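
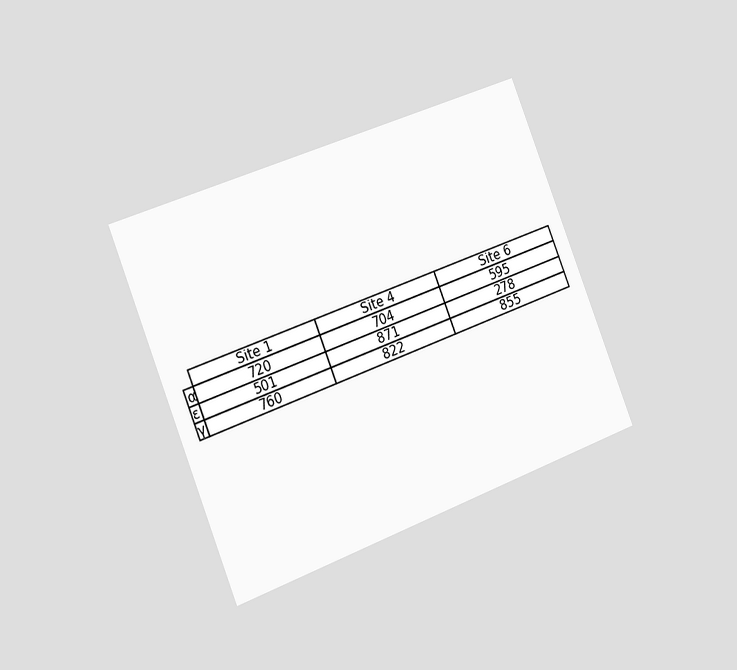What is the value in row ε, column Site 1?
The chart is tilted about 22° counter-clockwise and viewed slightly from the left. The (ε, Site 1) cell reads 501.

501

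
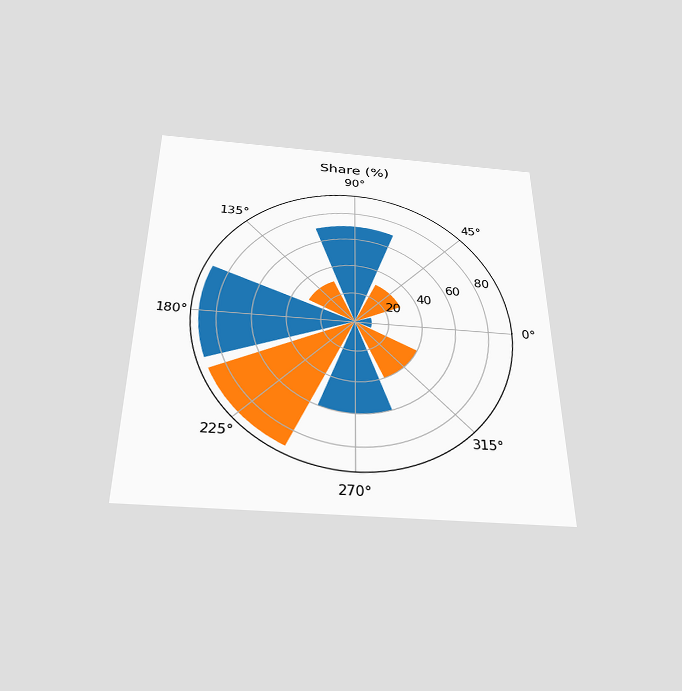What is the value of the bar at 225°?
90%

The chart is viewed slightly from below. The bar at 225° reaches 90% on the radial axis.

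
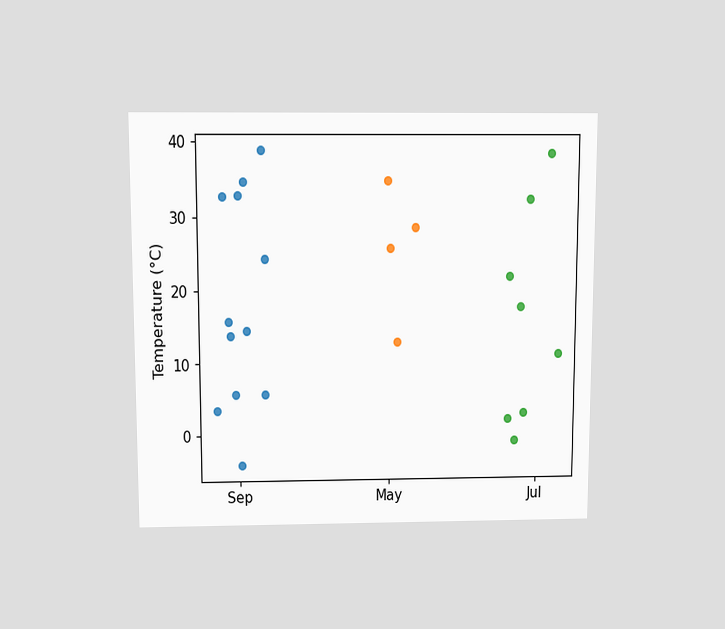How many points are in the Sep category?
12

The chart is viewed slightly from above. Counting the markers in the Sep column gives 12.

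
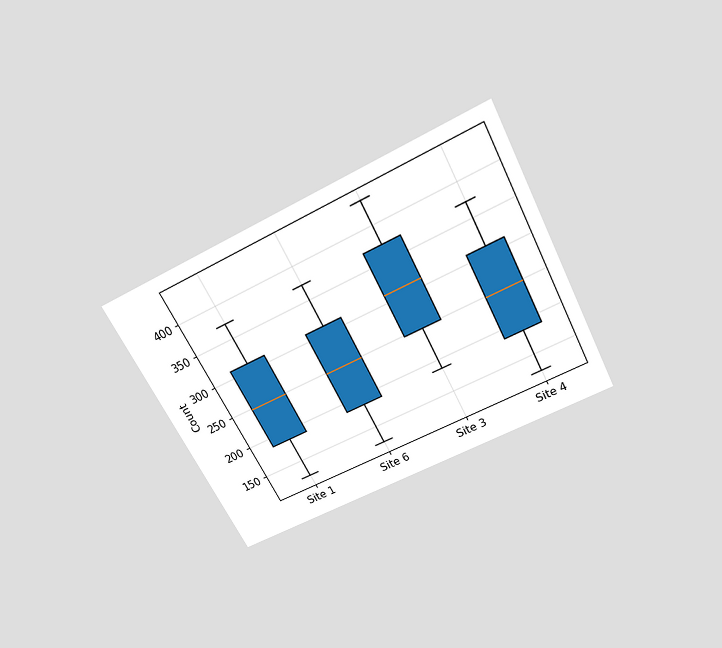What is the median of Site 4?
248

The chart is tilted about 28° counter-clockwise and viewed slightly from above. The median line in the Site 4 box sits at 248.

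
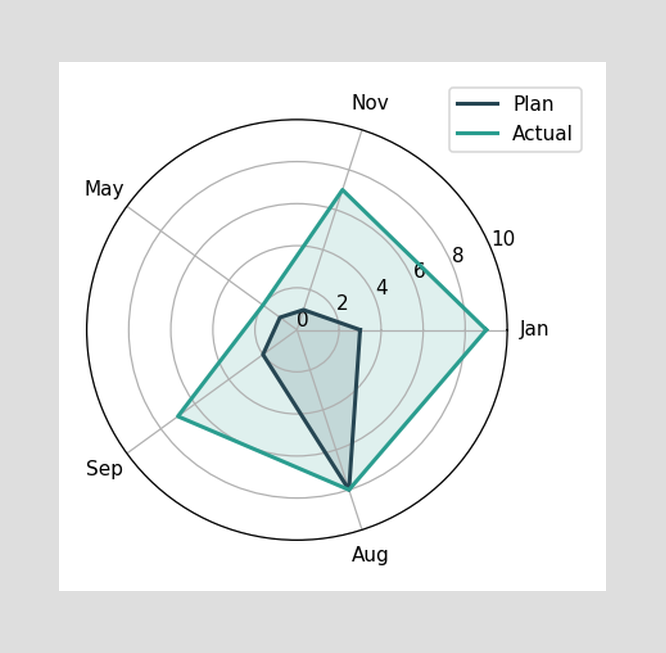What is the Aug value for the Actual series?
8

On the Aug axis, Actual reaches 8.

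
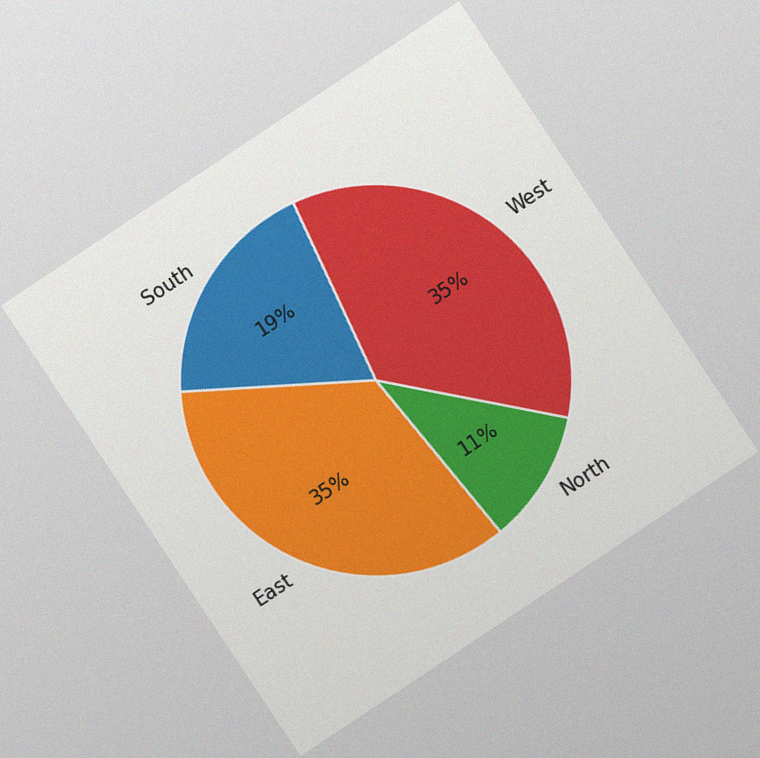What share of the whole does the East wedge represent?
The chart is tilted about 34° counter-clockwise, with some photo noise. The East slice takes up 35% of the pie.

35%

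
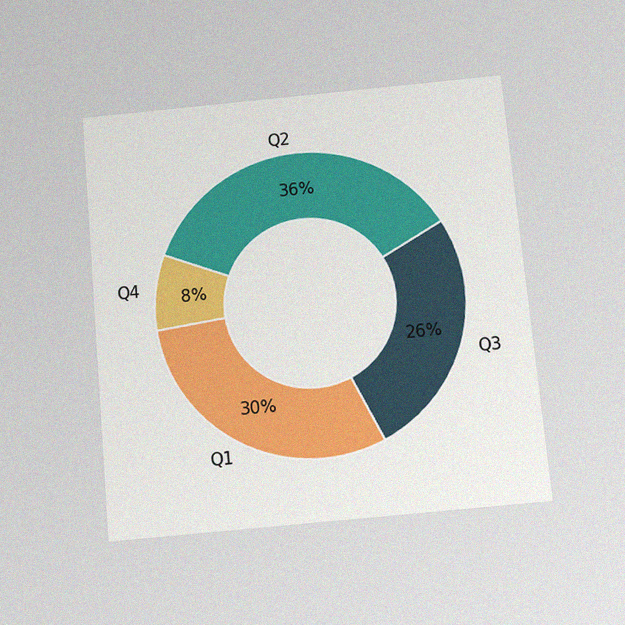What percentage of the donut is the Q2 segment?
The chart is tilted about 5° counter-clockwise and viewed slightly from below, with some photo noise. The Q2 segment takes up 36% of the ring.

36%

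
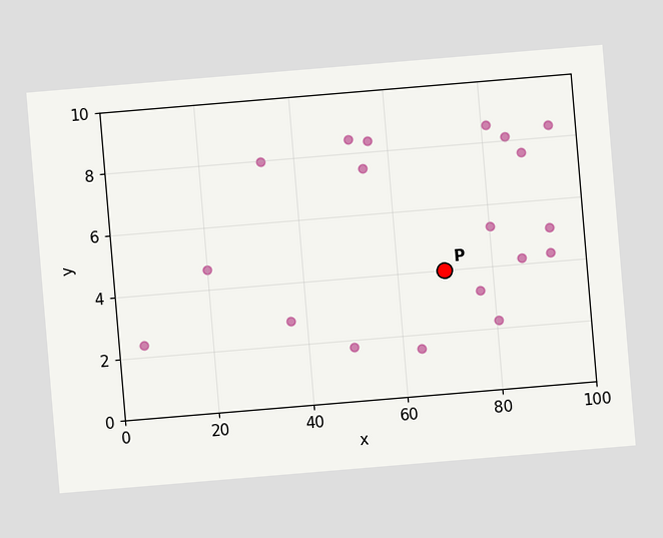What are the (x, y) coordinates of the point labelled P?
The chart is tilted about 5° counter-clockwise. Following the gridlines from P to each axis, P sits at (70, 4).

(70, 4)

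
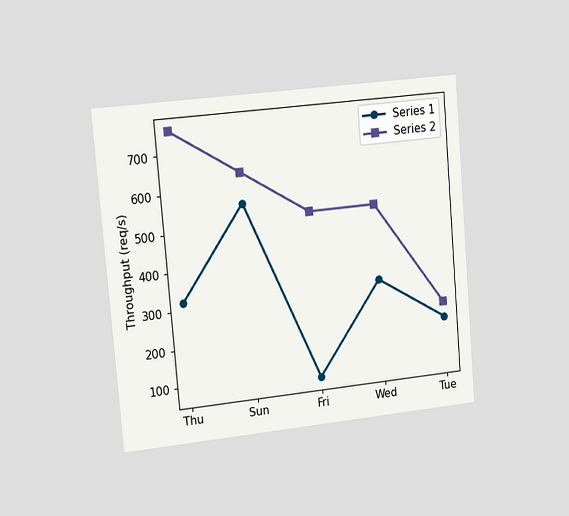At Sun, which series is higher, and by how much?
The chart is tilted about 5° counter-clockwise and viewed slightly from the left. At Sun, Series 2 sits above the other line by 80req/s.

Series 2, by 80req/s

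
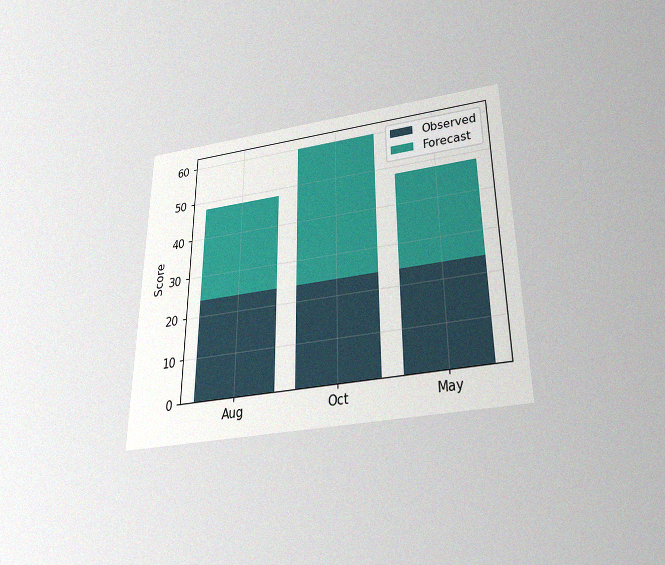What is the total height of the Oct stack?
60

The chart is viewed slightly from below, with some photo noise. The Oct stack's top reaches 60 on the y-axis.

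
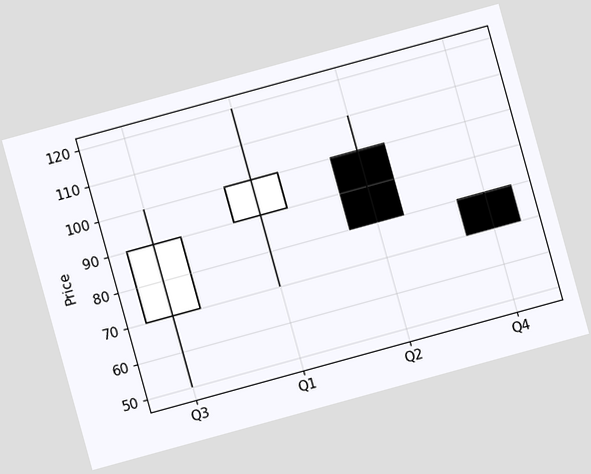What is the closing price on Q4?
70

The chart is tilted about 15° counter-clockwise. The Q4 candle closes at 70.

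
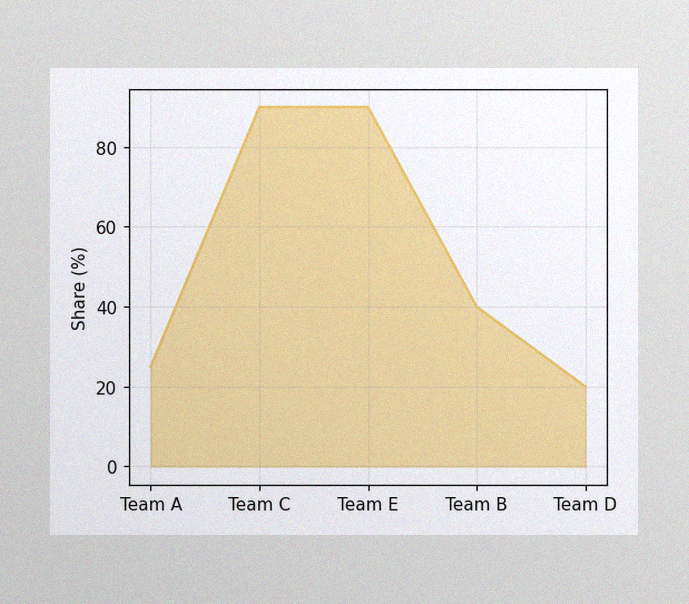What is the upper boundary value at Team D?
The image has some photo noise and uneven lighting. At Team D the upper boundary is at 20%.

20%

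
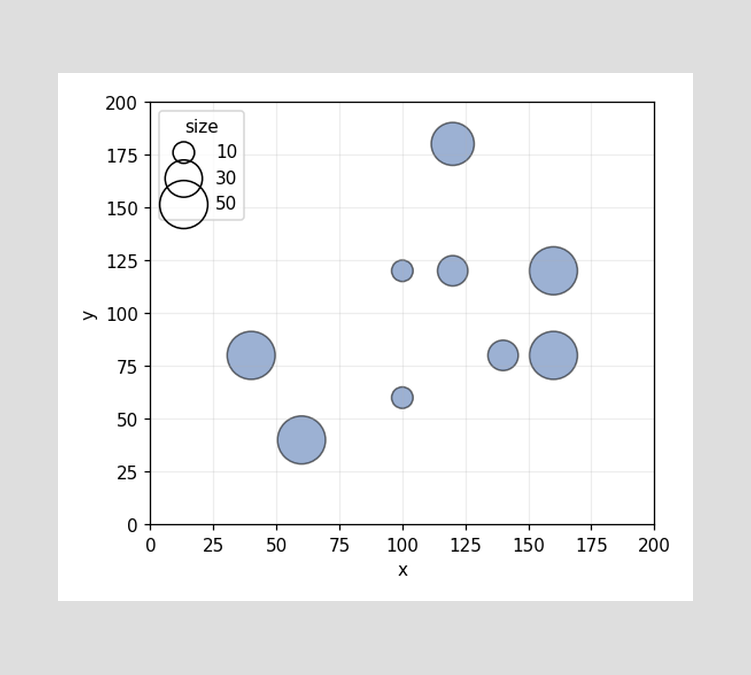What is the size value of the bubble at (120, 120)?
20

Matching the bubble at (120, 120) against the size legend gives 20.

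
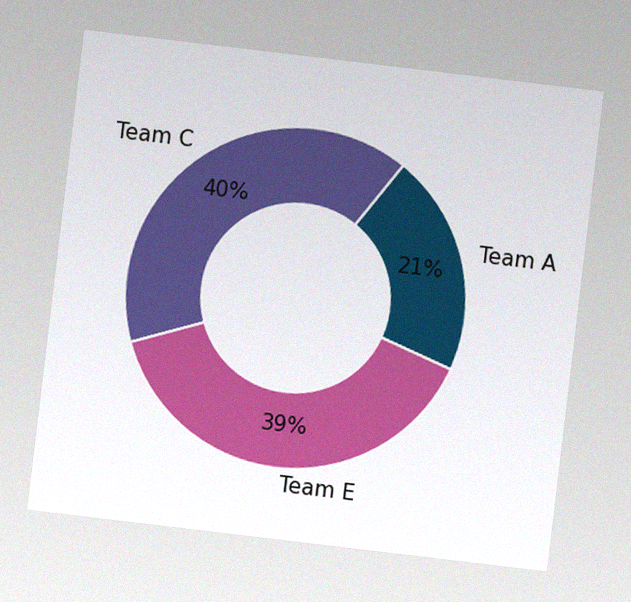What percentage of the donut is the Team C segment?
The chart is tilted about 7° clockwise, with some photo noise. The Team C segment takes up 40% of the ring.

40%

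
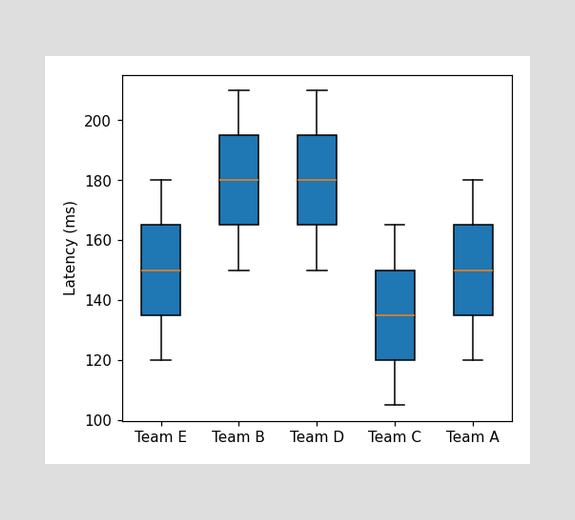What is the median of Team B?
180ms

The median line in the Team B box sits at 180ms.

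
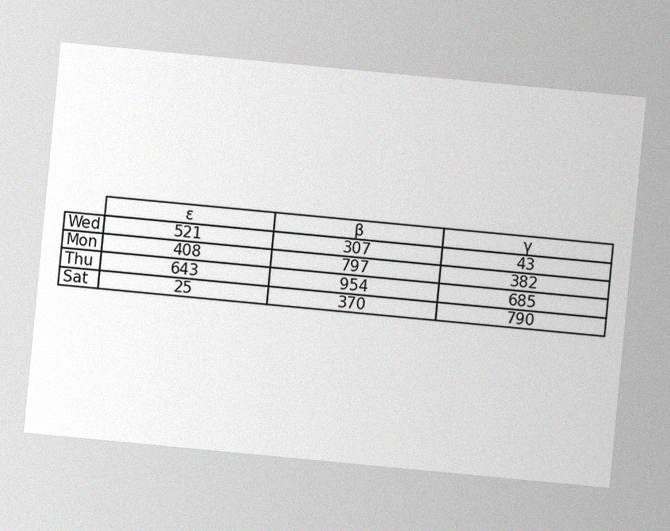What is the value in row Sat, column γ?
790

The chart is tilted about 5° clockwise, with some photo noise. The (Sat, γ) cell reads 790.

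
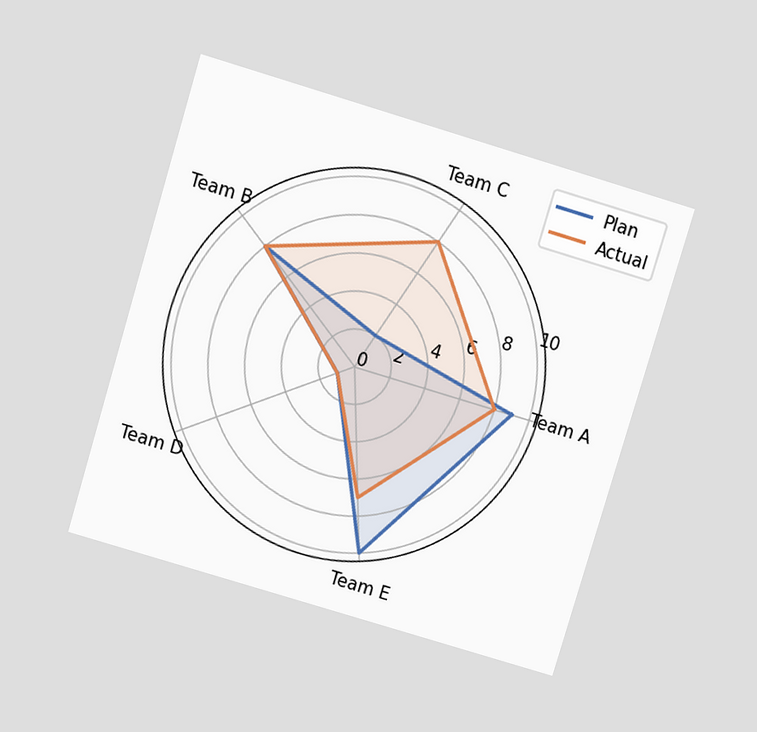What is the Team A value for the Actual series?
8

The chart is tilted about 17° clockwise and viewed slightly from above. On the Team A axis, Actual reaches 8.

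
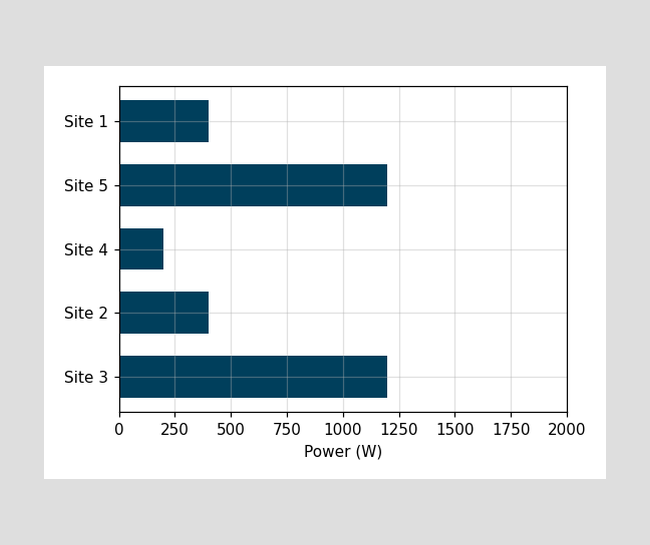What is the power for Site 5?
1200W

Reading along the chart's x-axis, the Site 5 bar reaches 1200W.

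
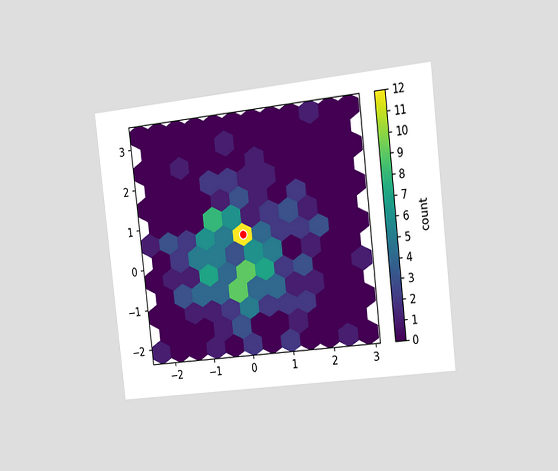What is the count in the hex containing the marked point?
The chart is tilted about 6° counter-clockwise and viewed slightly from the right. The marked hex reads 12 on the colorbar.

12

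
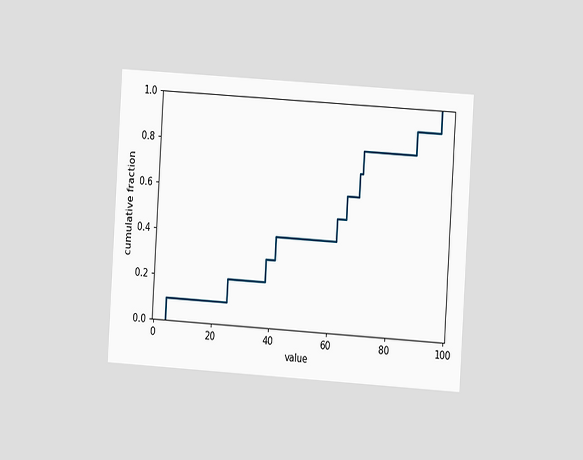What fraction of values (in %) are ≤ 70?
80%

The chart is tilted about 4° clockwise and viewed at a slight angle. At x=70 the ECDF step is at 80%.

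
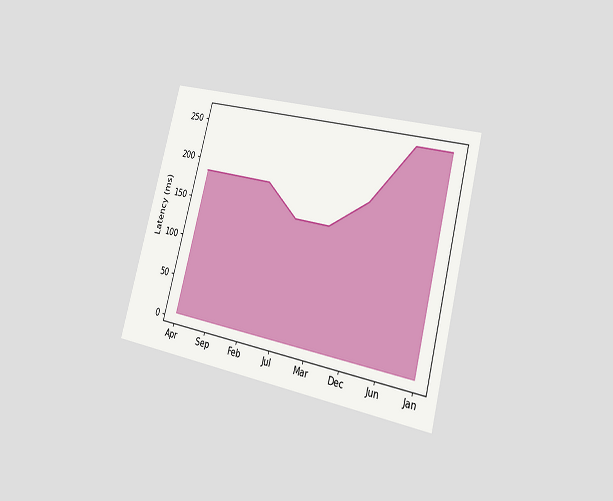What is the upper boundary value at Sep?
The chart is tilted about 15° clockwise and viewed slightly from the right. At Sep the upper boundary is at 185ms.

185ms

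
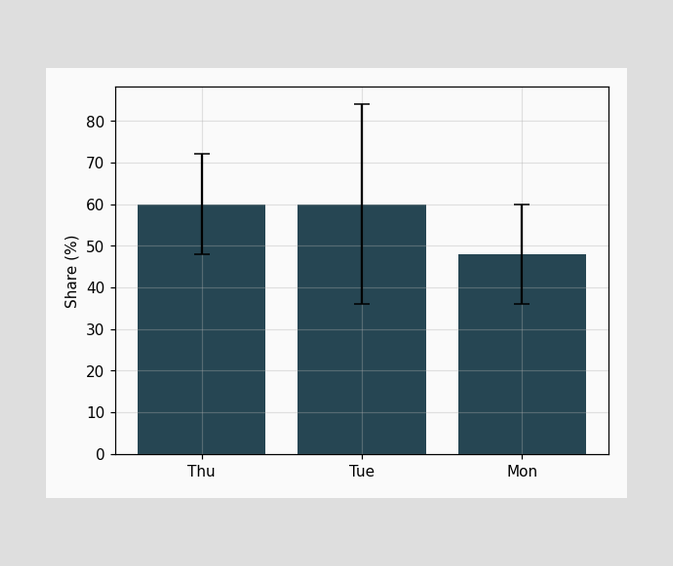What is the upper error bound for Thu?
72%

The Thu bar's upper whisker reaches 72%.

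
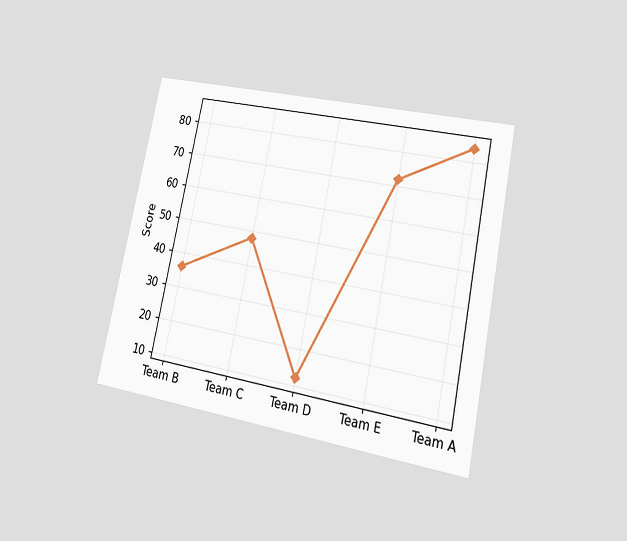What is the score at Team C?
The chart is tilted about 12° clockwise and viewed at a slight angle. At Team C, the line is at 48.

48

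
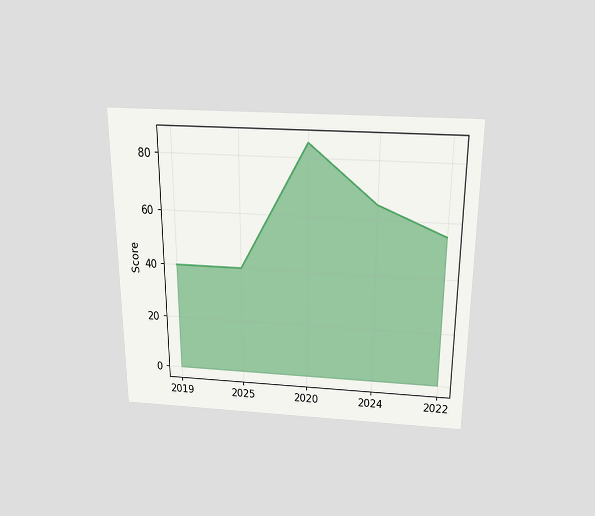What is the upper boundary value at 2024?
65

The chart is viewed slightly from above. At 2024 the upper boundary is at 65.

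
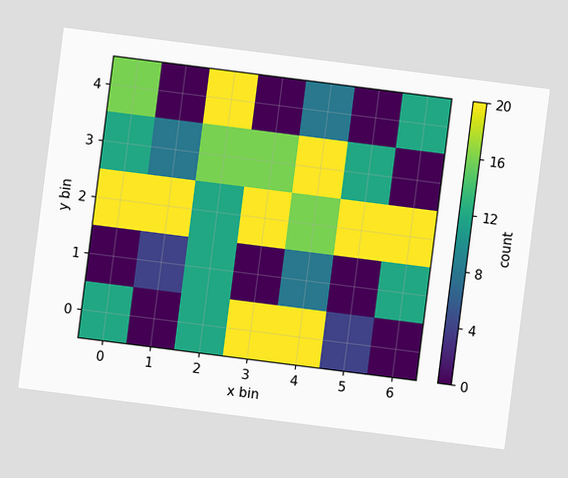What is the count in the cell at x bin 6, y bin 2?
20

The chart is tilted about 7° clockwise. Matching the cell (6, 2) against the colorbar gives 20.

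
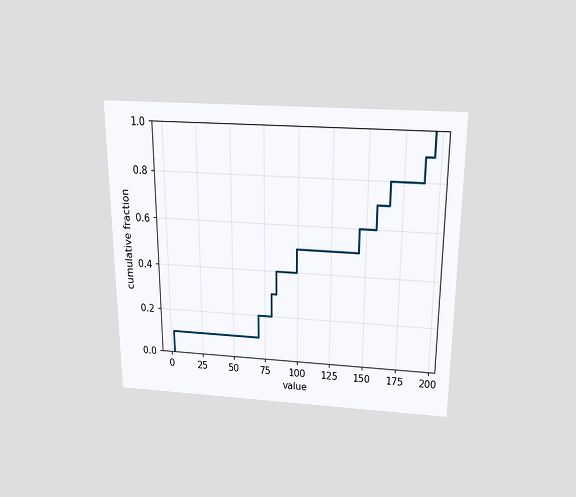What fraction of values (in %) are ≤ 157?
The chart is viewed slightly from above. At x=157 the ECDF step is at 70%.

70%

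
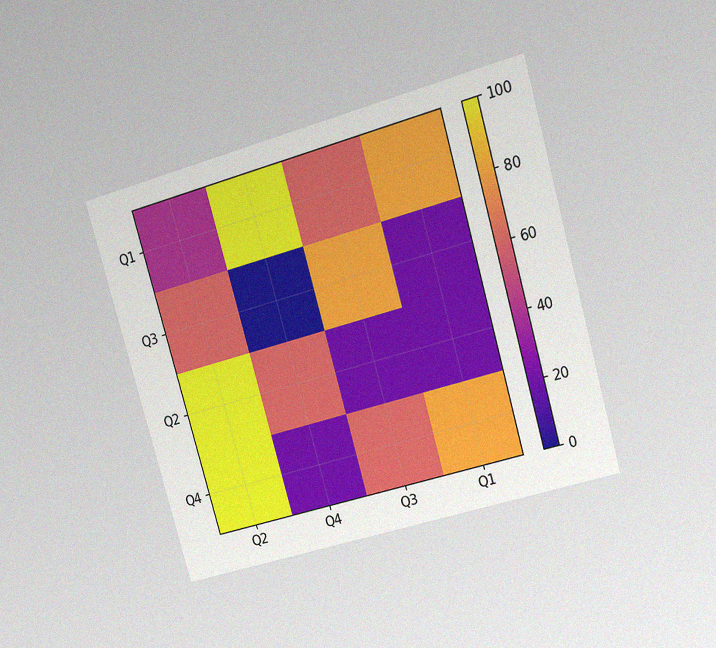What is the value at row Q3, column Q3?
80

The chart is tilted about 16° counter-clockwise and viewed at a slight angle, with some photo noise. Matching cell (Q3, Q3) against the colorbar gives 80.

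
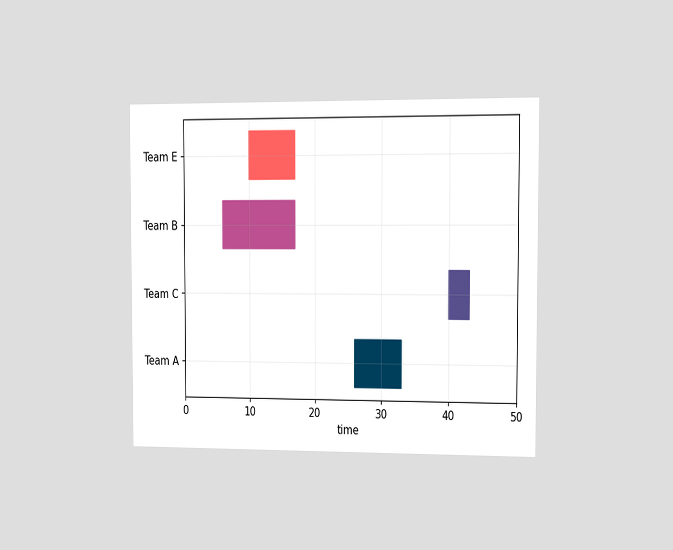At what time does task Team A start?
26

The chart is viewed slightly from the right. The Team A bar begins at t=26.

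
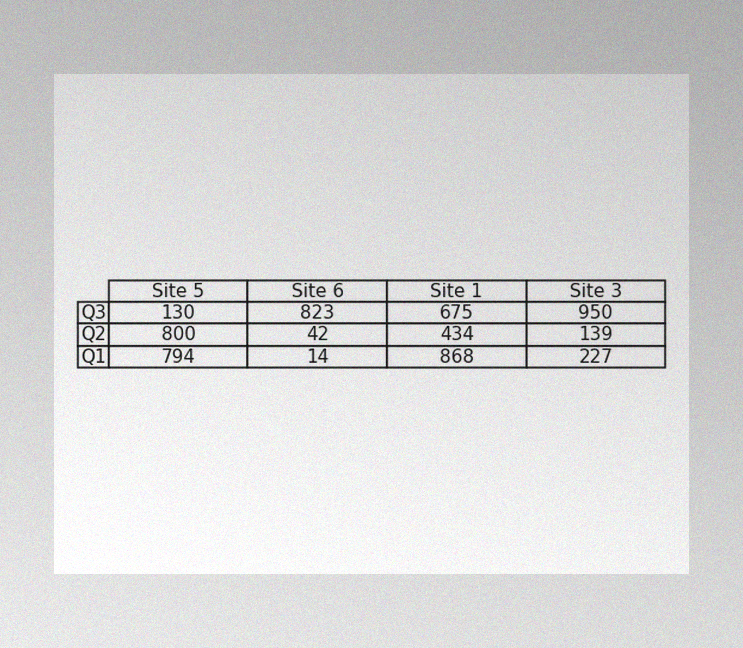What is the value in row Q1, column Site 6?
14

The image has some photo noise and uneven lighting. The (Q1, Site 6) cell reads 14.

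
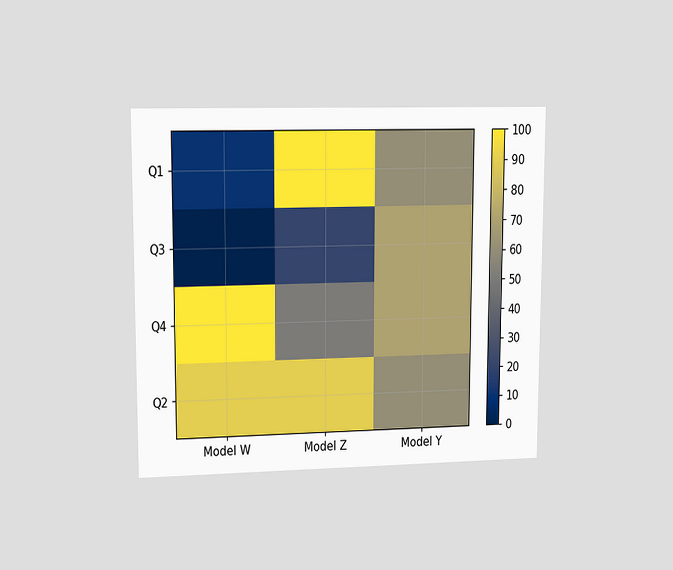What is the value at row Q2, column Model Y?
60

The chart is viewed at a slight angle. Matching cell (Q2, Model Y) against the colorbar gives 60.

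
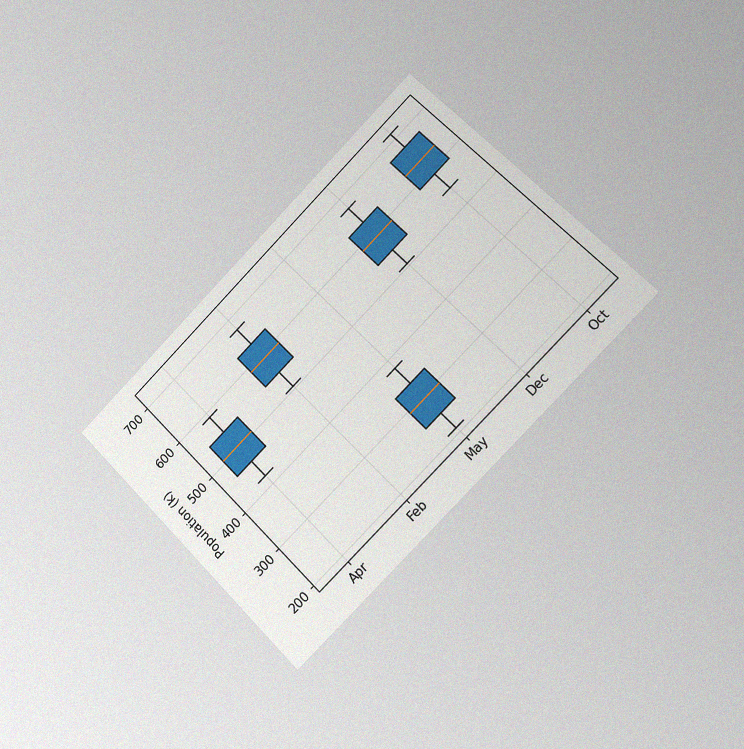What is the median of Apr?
The chart is tilted about 45° counter-clockwise and viewed slightly from the right, with some photo noise. The median line in the Apr box sits at 504k.

504k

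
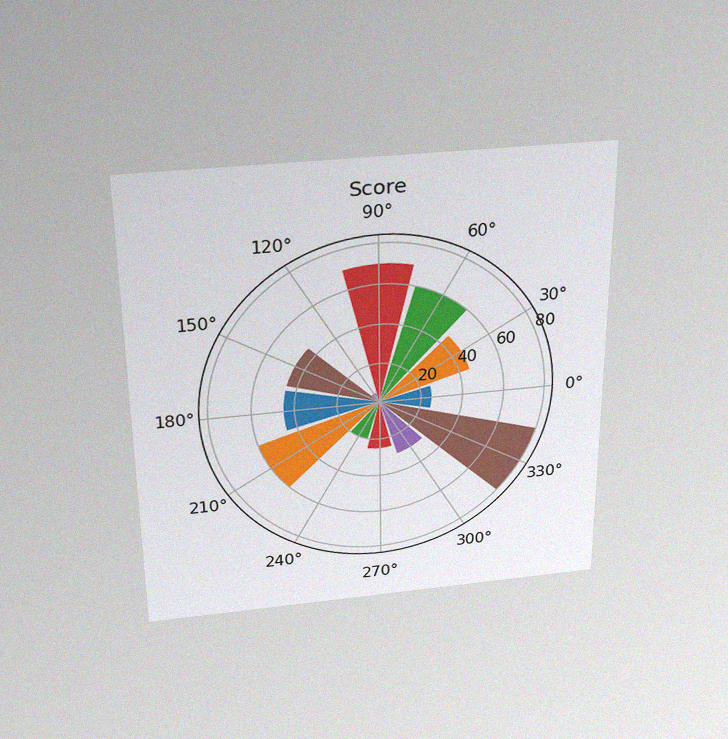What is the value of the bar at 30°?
45

The chart is viewed slightly from above, with some photo noise. The bar at 30° reaches 45 on the radial axis.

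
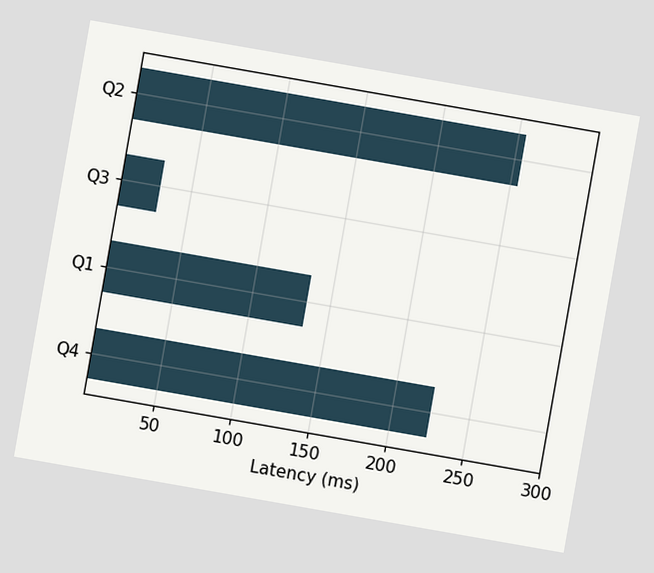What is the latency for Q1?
135ms

The chart is tilted about 10° clockwise. Reading along the chart's x-axis, the Q1 bar reaches 135ms.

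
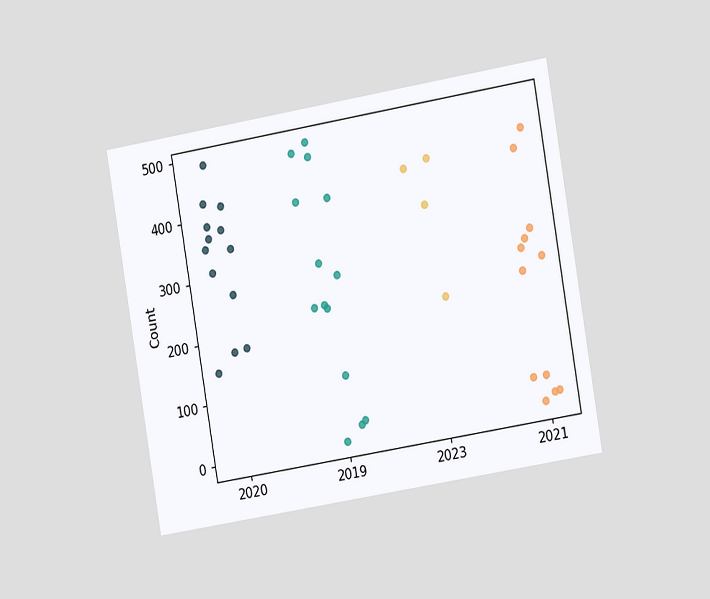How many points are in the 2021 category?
12

The chart is tilted about 10° counter-clockwise and viewed slightly from the right. Counting the markers in the 2021 column gives 12.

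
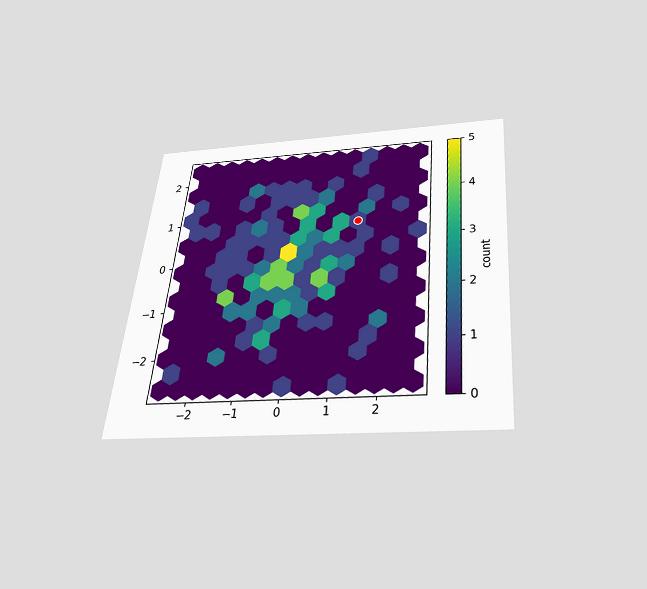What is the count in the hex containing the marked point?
1

The chart is tilted about 5° clockwise and viewed slightly from below. The marked hex reads 1 on the colorbar.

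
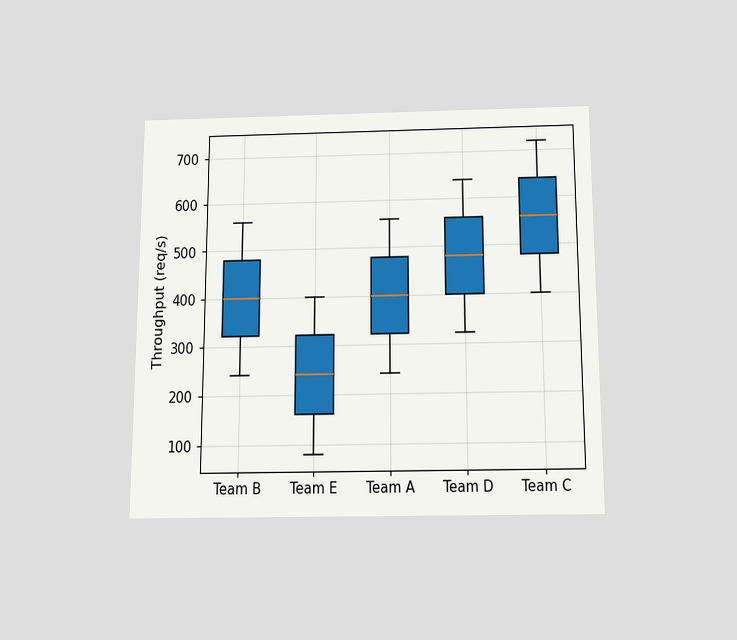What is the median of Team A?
The chart is viewed slightly from below. The median line in the Team A box sits at 400req/s.

400req/s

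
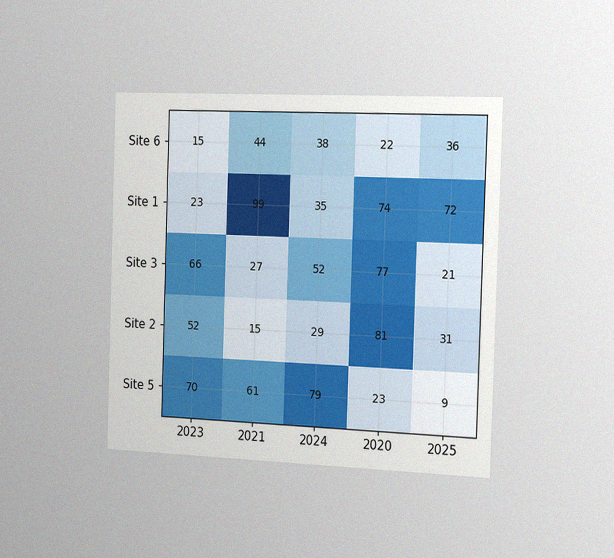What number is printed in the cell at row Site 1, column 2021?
99

The chart is viewed slightly from the right, with some photo noise. The (Site 1, 2021) cell reads 99.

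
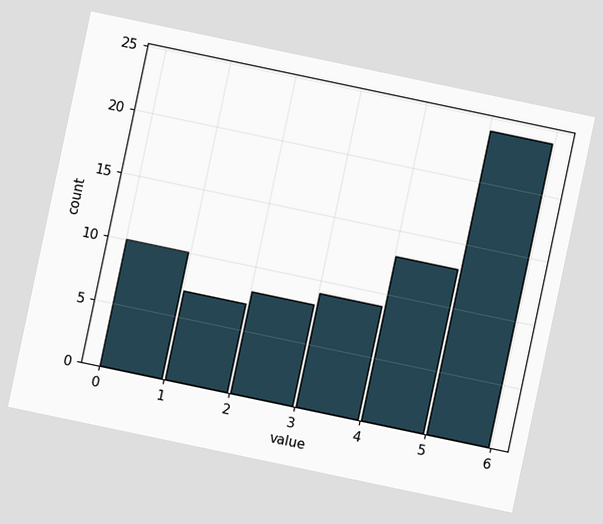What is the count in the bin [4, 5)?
The chart is tilted about 12° clockwise. The [4, 5) bin has height 13.

13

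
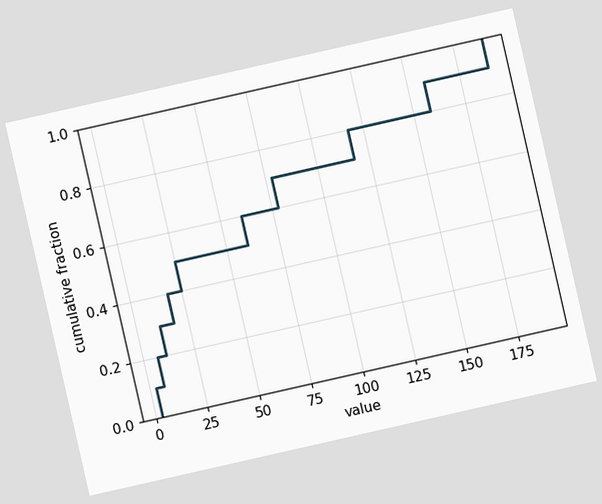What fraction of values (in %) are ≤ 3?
The chart is tilted about 13° counter-clockwise. At x=3 the ECDF step is at 10%.

10%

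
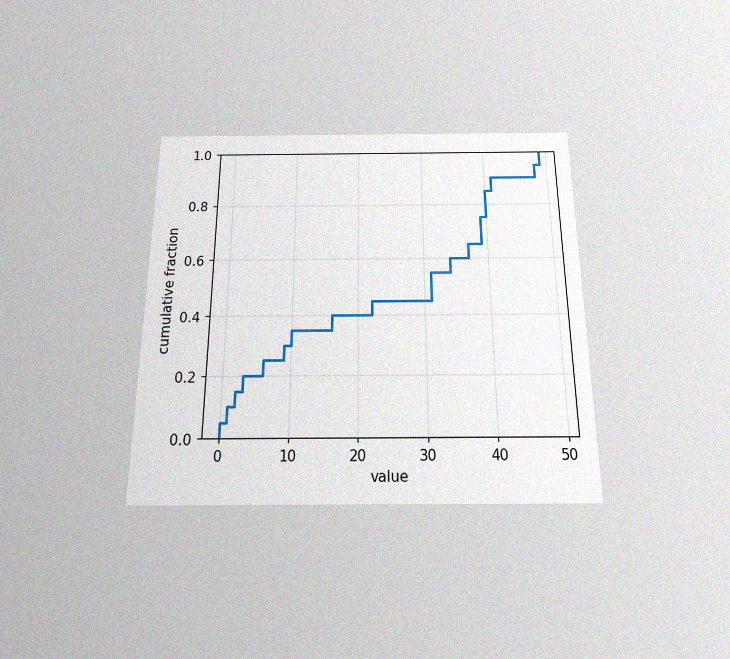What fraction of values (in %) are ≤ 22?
45%

The chart is viewed slightly from below, with some photo noise. At x=22 the ECDF step is at 45%.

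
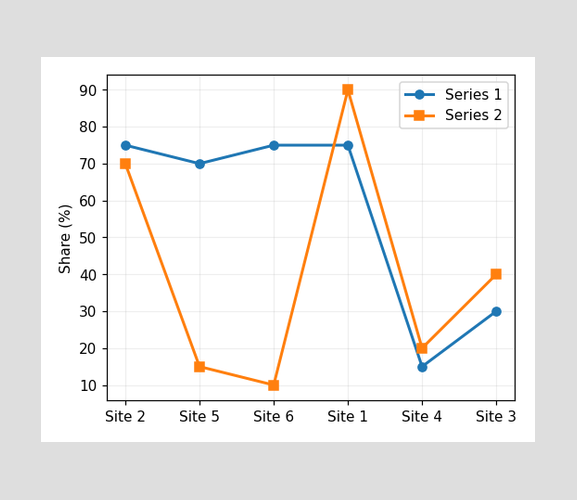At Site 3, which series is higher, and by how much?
At Site 3, Series 2 sits above the other line by 10%.

Series 2, by 10%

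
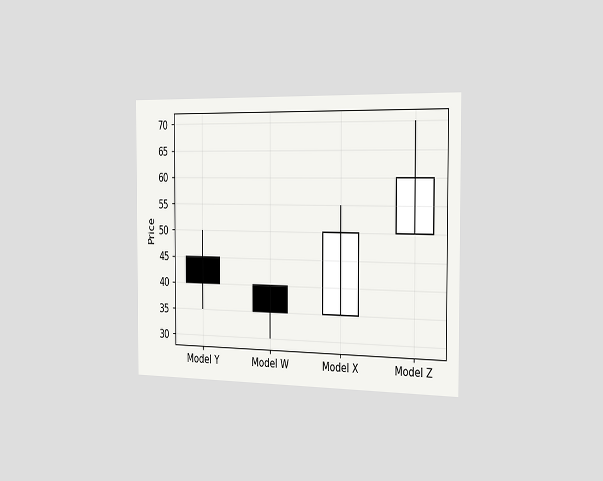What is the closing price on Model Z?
60

The chart is viewed slightly from the right. The Model Z candle closes at 60.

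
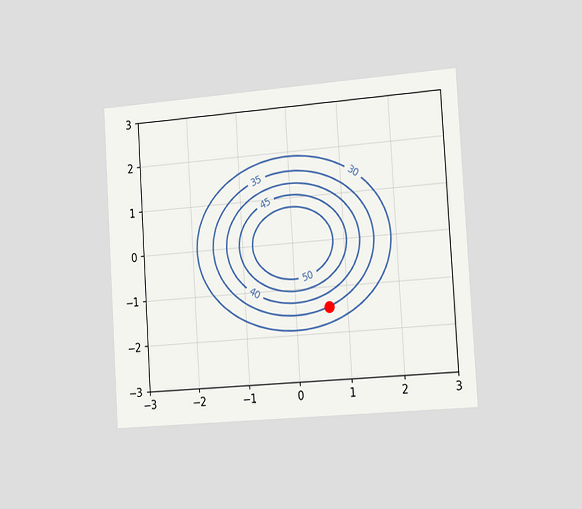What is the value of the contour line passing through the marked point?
The chart is tilted about 4° counter-clockwise and viewed slightly from the right. The marked point sits on the contour labelled 35.

35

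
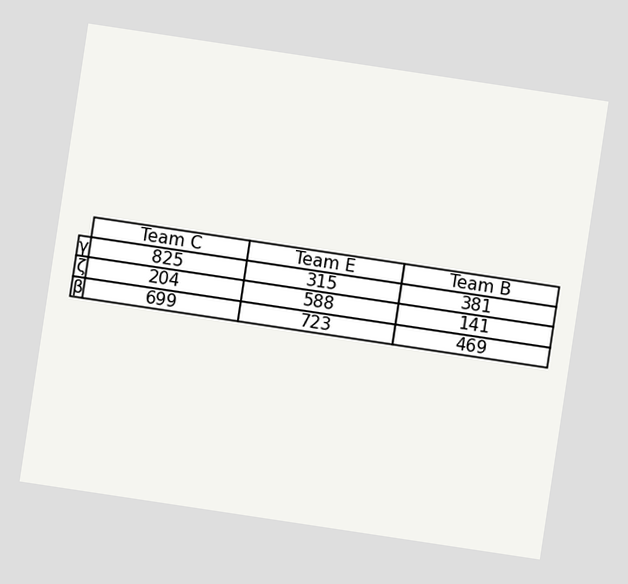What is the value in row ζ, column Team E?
588

The chart is tilted about 9° clockwise. The (ζ, Team E) cell reads 588.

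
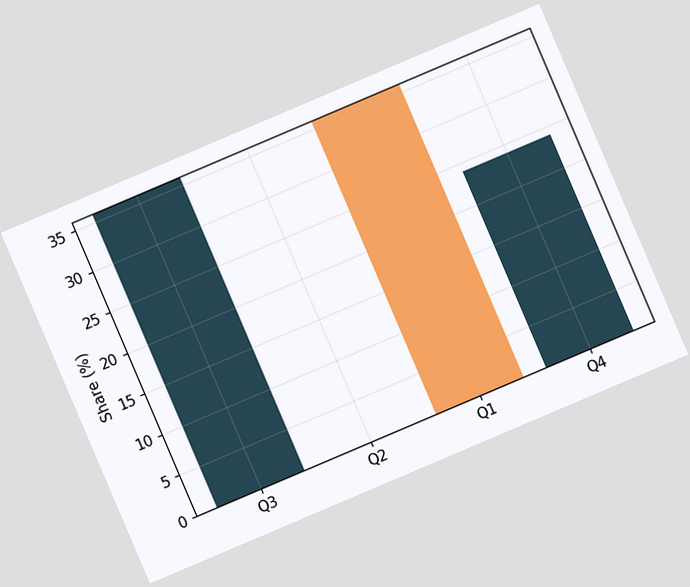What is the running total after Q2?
The chart is tilted about 23° counter-clockwise. After Q2 the running total reaches 36%.

36%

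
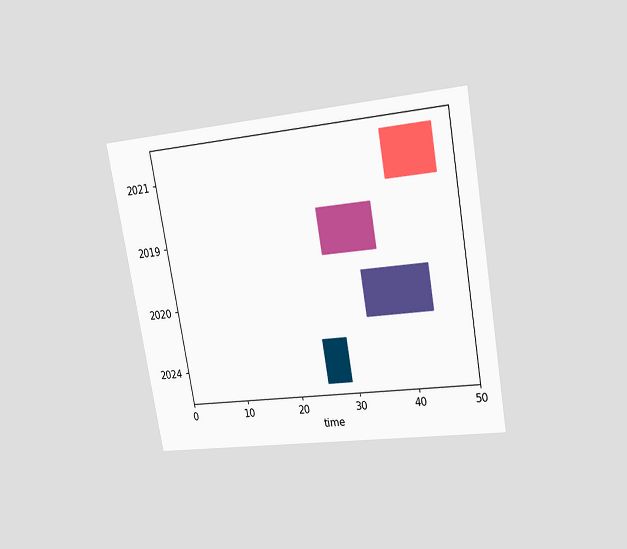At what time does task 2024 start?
25

The chart is tilted about 10° counter-clockwise and viewed at a slight angle. The 2024 bar begins at t=25.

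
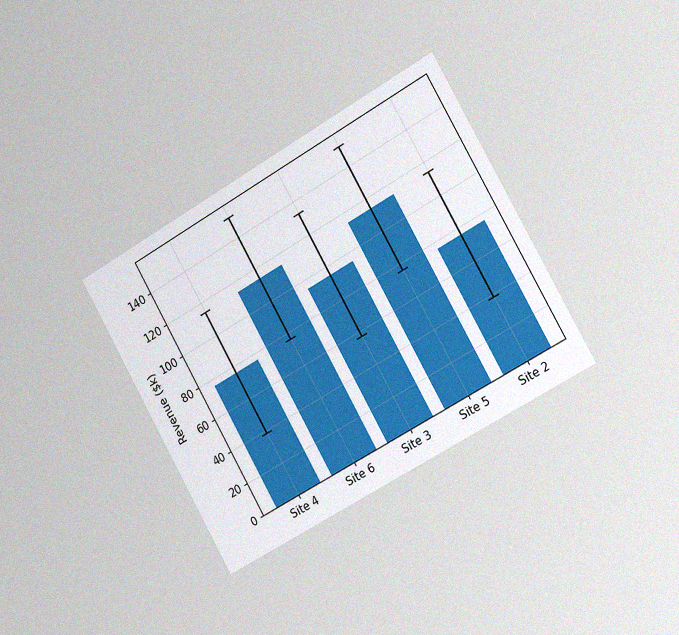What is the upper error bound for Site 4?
The chart is tilted about 30° counter-clockwise and viewed slightly from the right, with some photo noise. The Site 4 bar's upper whisker reaches $114k.

$114k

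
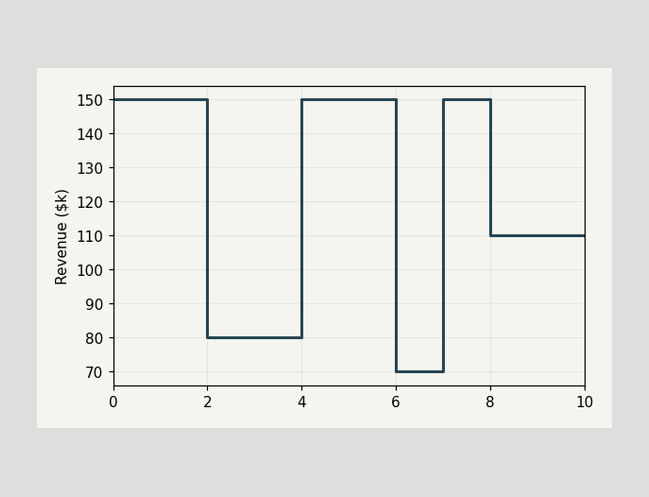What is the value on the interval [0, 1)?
On [0, 1) the step sits at $150k.

$150k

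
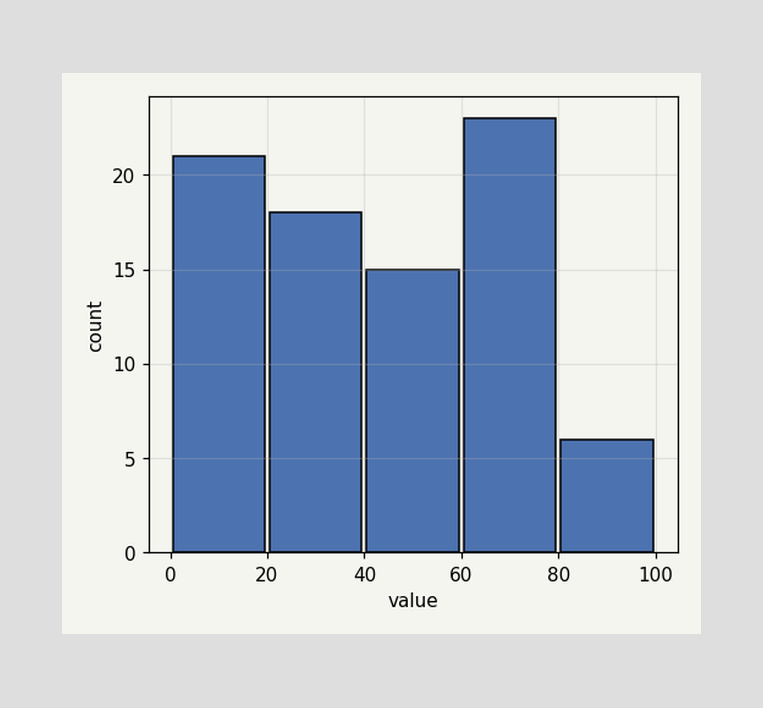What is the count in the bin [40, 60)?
The [40, 60) bin has height 15.

15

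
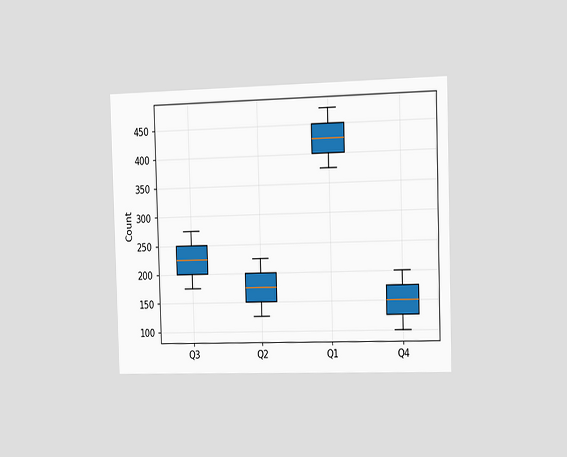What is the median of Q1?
425

The chart is viewed slightly from the right. The median line in the Q1 box sits at 425.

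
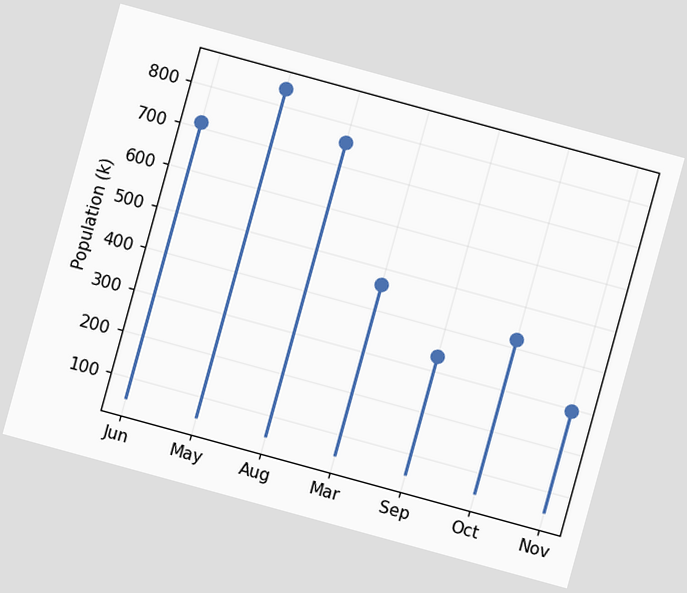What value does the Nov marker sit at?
The chart is tilted about 15° clockwise. The Nov marker sits at 294k.

294k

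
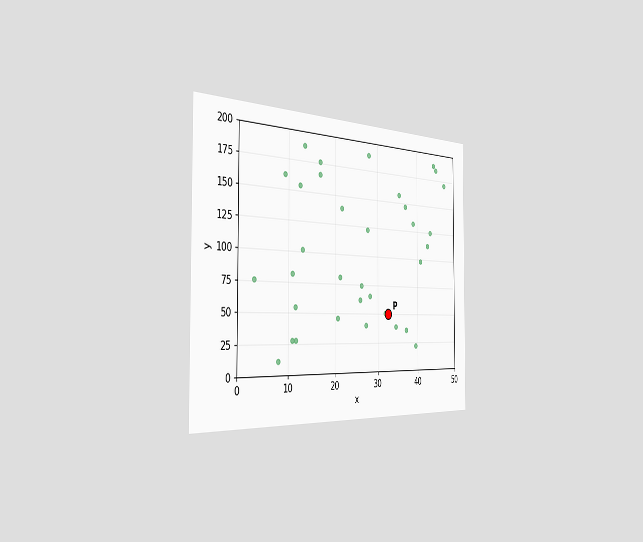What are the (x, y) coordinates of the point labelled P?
The chart is viewed slightly from the left. Following the gridlines from P to each axis, P sits at (32.5, 50).

(32.5, 50)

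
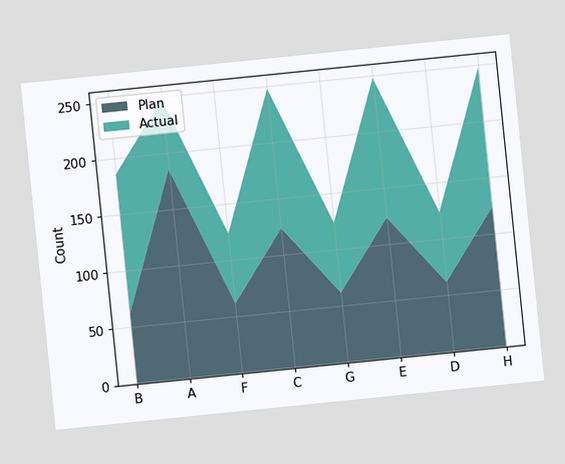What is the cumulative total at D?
124

The chart is tilted about 6° counter-clockwise. The stacked total at D reaches 124.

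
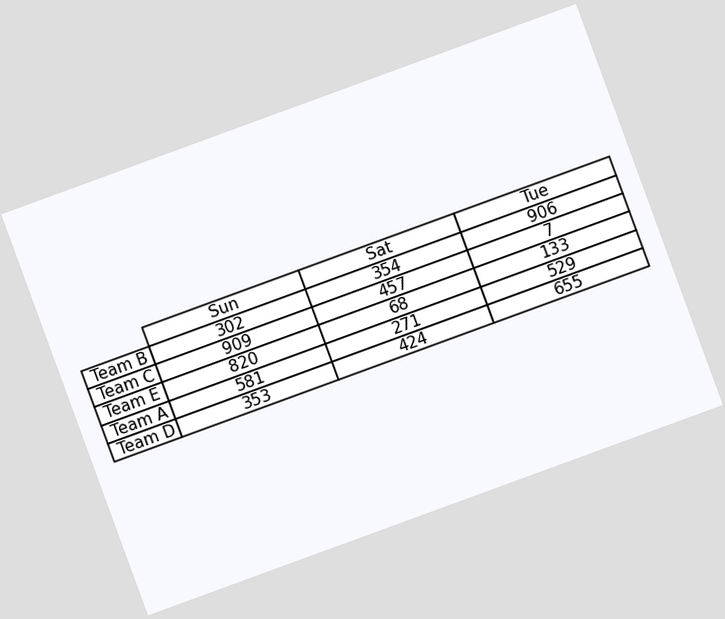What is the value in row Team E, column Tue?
The chart is tilted about 20° counter-clockwise. The (Team E, Tue) cell reads 133.

133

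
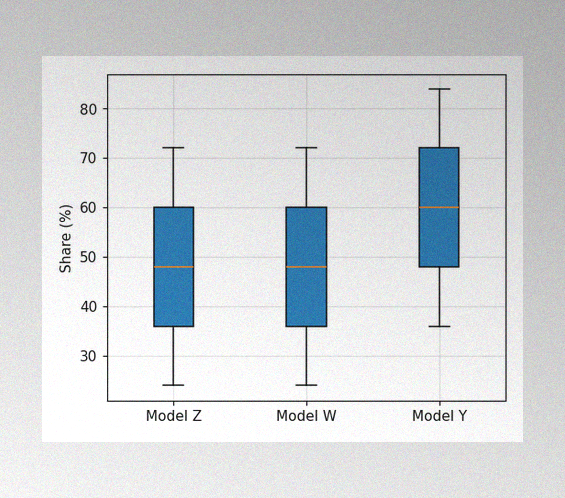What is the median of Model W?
The image has some photo noise and uneven lighting. The median line in the Model W box sits at 48%.

48%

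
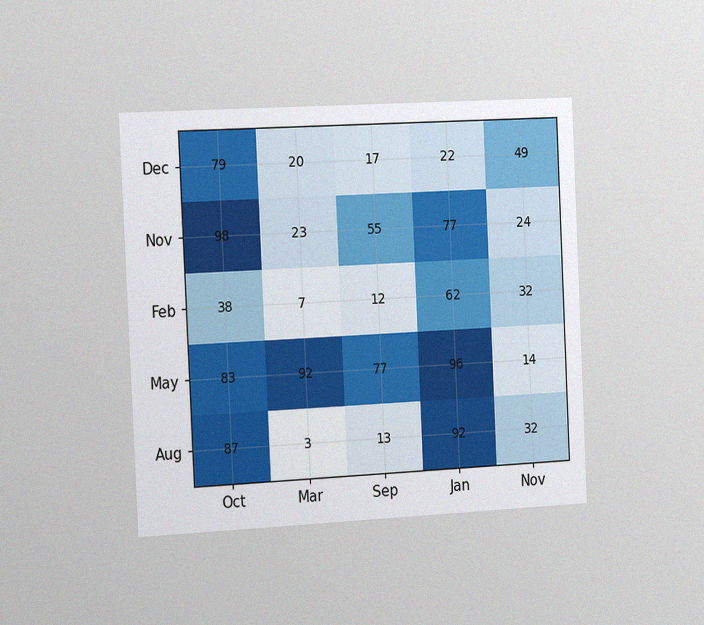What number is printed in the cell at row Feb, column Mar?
The chart is tilted about 3° counter-clockwise and viewed slightly from the left, with some photo noise. The (Feb, Mar) cell reads 7.

7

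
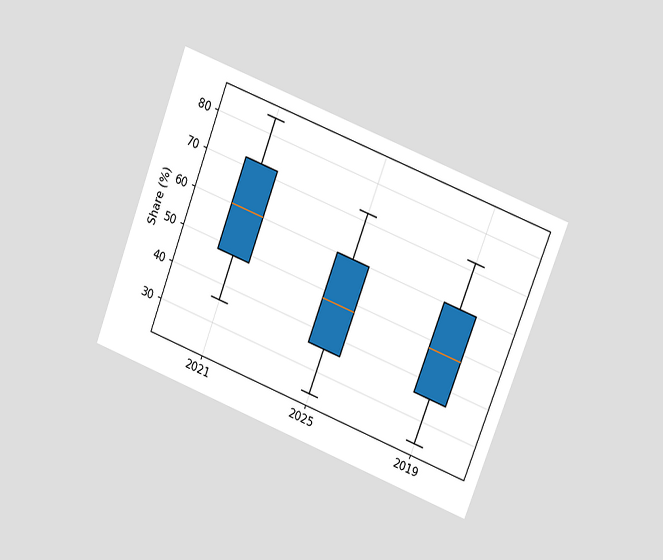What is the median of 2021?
The chart is tilted about 21° clockwise and viewed at a slight angle. The median line in the 2021 box sits at 60%.

60%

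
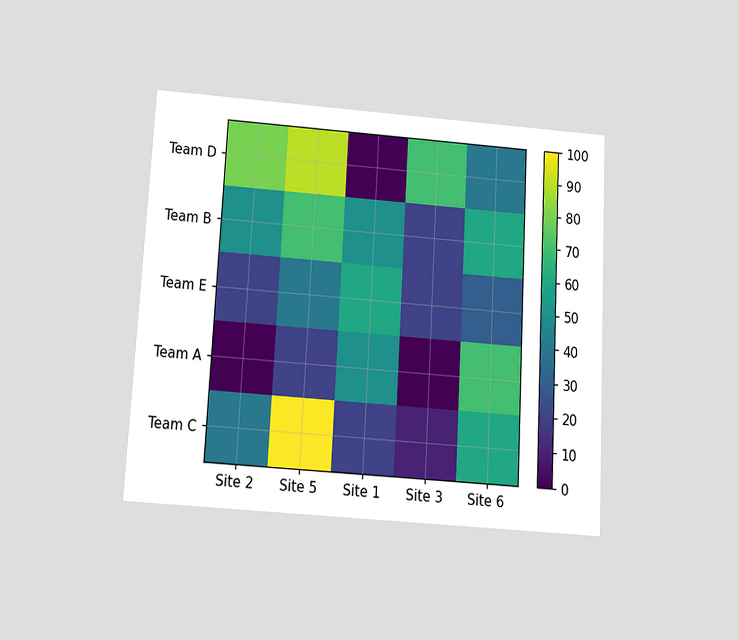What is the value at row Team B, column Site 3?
The chart is tilted about 3° clockwise and viewed slightly from below. Matching cell (Team B, Site 3) against the colorbar gives 20.

20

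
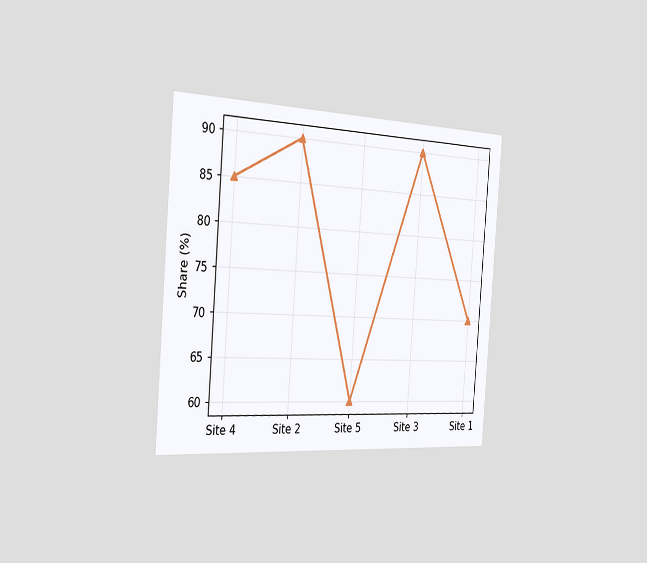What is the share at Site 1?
70%

The chart is tilted about 4° clockwise and viewed slightly from the left. At Site 1, the line is at 70%.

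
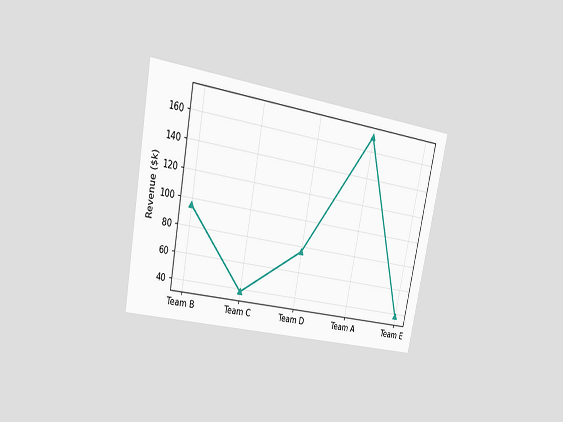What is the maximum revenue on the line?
The chart is tilted about 11° clockwise and viewed at a slight angle. The highest point is at Team A, and reading across to the y-axis gives $171k.

$171k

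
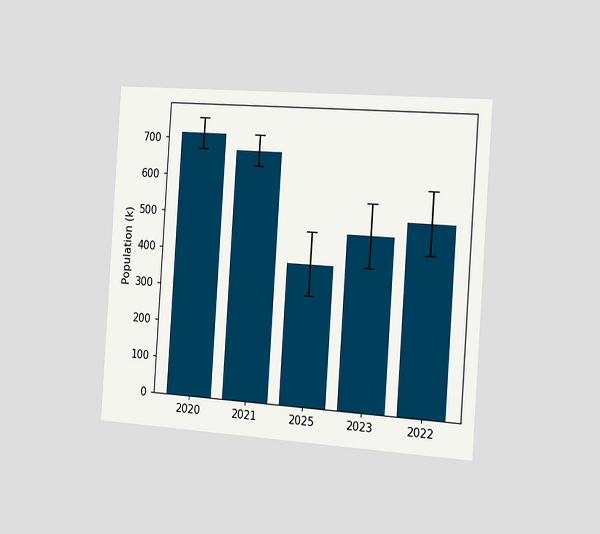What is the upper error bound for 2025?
462k

The chart is tilted about 4° clockwise and viewed slightly from the right. The 2025 bar's upper whisker reaches 462k.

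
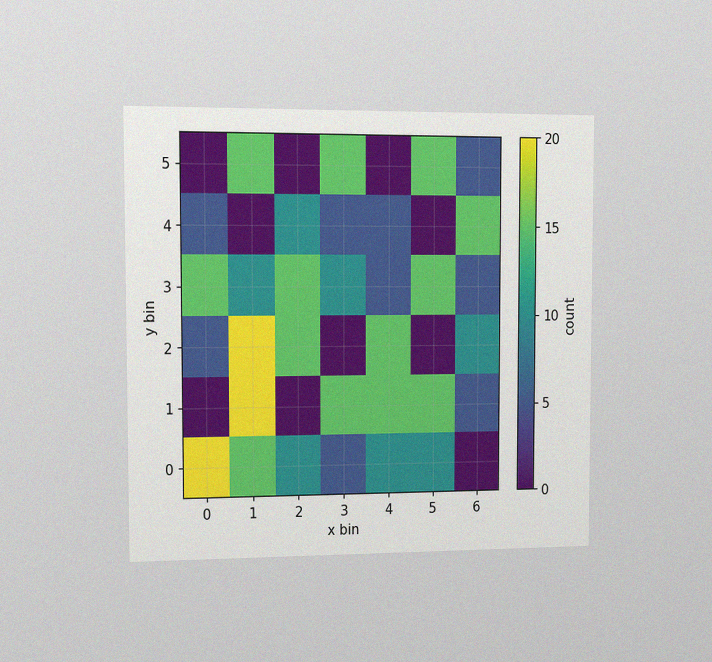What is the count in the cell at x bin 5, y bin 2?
The chart is viewed slightly from the left, with some photo noise. Matching the cell (5, 2) against the colorbar gives 0.

0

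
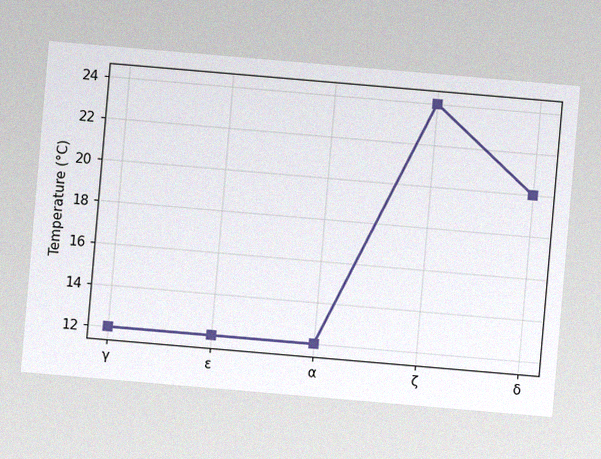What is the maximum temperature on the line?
The chart is tilted about 5° clockwise, with some photo noise. The highest point is at ζ, and reading across to the y-axis gives 24°C.

24°C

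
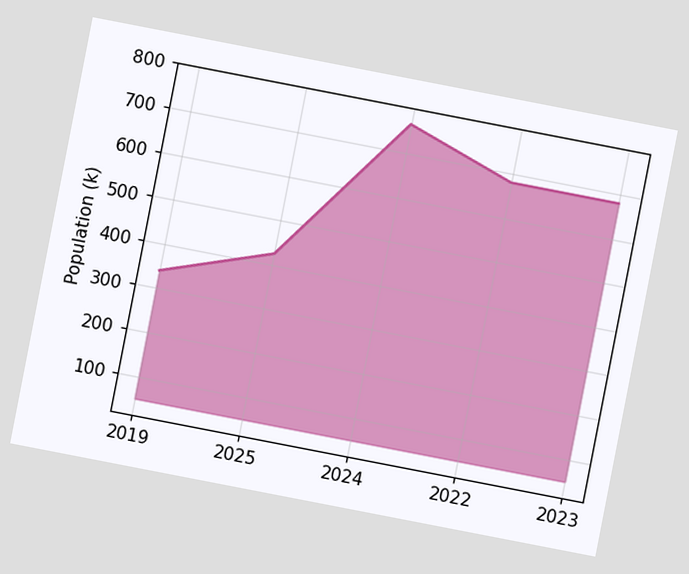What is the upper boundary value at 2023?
The chart is tilted about 11° clockwise. At 2023 the upper boundary is at 680k.

680k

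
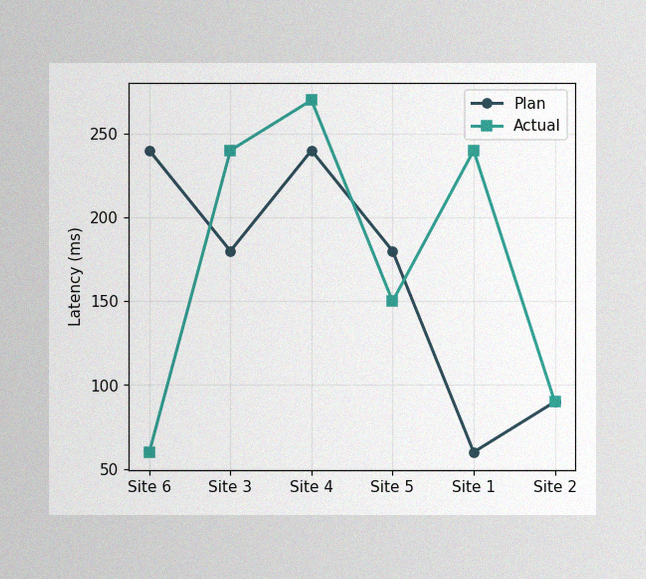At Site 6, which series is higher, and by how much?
Plan, by 180ms

The image has some photo noise and uneven lighting. At Site 6, Plan sits above the other line by 180ms.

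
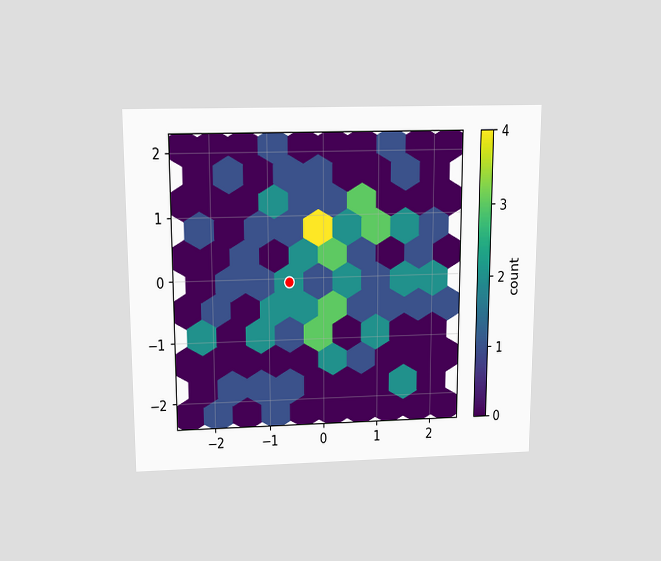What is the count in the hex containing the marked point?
The chart is viewed slightly from above. The marked hex reads 2 on the colorbar.

2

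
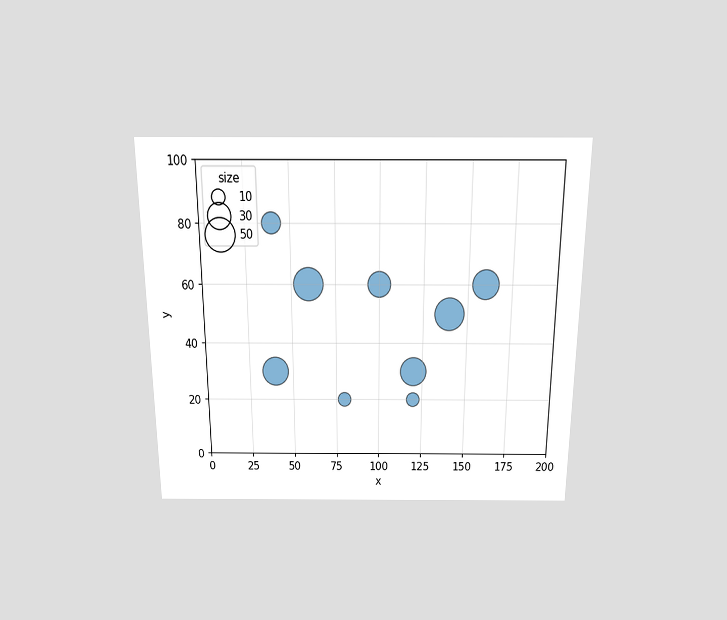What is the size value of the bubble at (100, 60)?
The chart is viewed slightly from above. Matching the bubble at (100, 60) against the size legend gives 30.

30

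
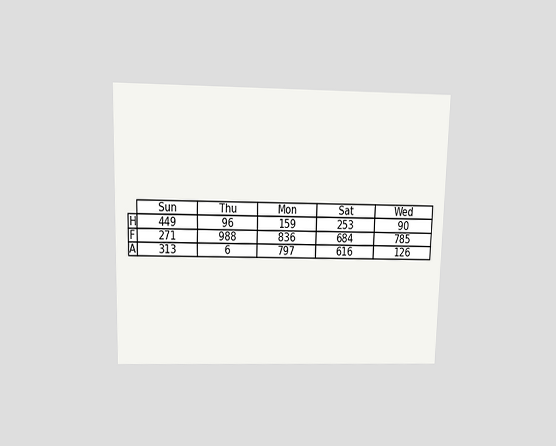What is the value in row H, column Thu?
96

The chart is viewed slightly from above. The (H, Thu) cell reads 96.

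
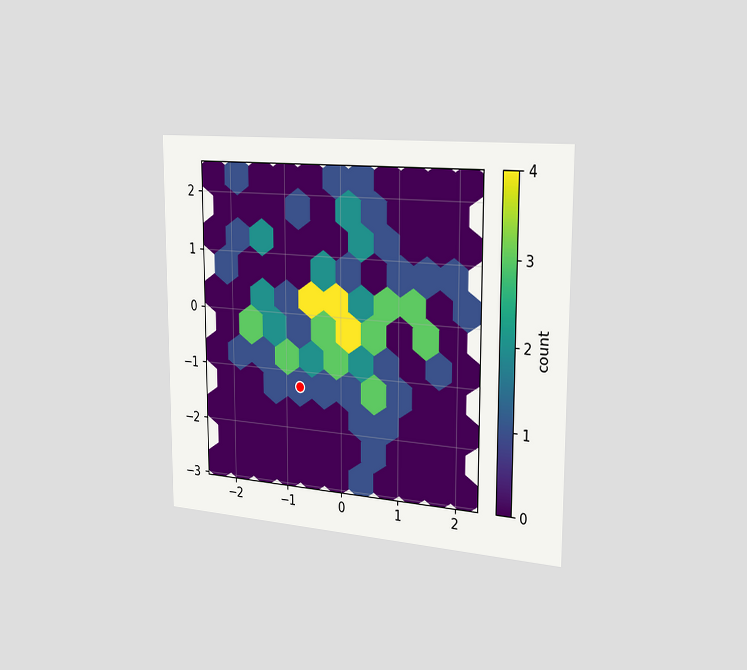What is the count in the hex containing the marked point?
The chart is viewed slightly from the right. The marked hex reads 1 on the colorbar.

1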